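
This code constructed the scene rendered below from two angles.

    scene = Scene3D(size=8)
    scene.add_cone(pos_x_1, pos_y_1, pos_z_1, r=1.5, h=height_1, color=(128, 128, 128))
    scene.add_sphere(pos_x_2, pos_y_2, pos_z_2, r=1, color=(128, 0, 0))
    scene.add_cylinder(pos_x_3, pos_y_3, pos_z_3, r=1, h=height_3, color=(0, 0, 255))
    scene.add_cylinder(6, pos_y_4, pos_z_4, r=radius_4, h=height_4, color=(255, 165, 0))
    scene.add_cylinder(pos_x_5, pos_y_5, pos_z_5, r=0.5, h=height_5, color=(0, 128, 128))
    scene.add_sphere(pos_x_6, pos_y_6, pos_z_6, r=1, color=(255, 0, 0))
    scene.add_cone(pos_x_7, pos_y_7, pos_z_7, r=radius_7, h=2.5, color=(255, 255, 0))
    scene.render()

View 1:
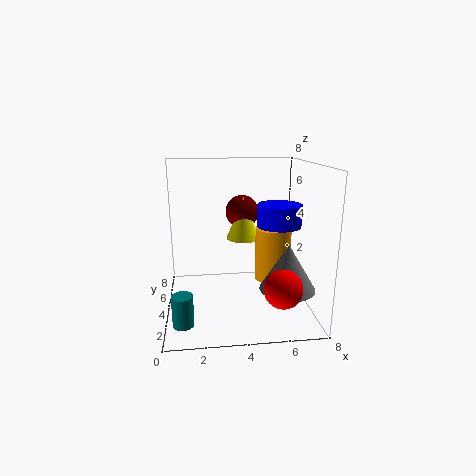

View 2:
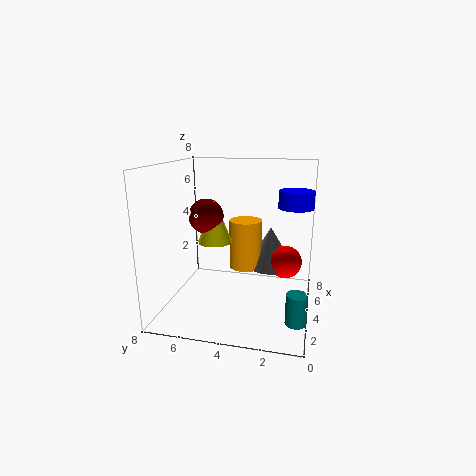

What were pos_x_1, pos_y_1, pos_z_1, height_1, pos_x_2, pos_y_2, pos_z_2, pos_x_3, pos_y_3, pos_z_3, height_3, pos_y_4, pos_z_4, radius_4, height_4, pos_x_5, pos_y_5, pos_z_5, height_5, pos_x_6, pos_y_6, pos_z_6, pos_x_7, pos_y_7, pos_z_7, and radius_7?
pos_x_1 = 6.5, pos_y_1 = 2.5, pos_z_1 = 1.5, height_1 = 2.5, pos_x_2 = 4.5, pos_y_2 = 6, pos_z_2 = 5, pos_x_3 = 5.5, pos_y_3 = 1, pos_z_3 = 5.5, height_3 = 1, pos_y_4 = 4, pos_z_4 = 1.5, radius_4 = 1, height_4 = 3, pos_x_5 = 1, pos_y_5 = 0.5, pos_z_5 = 1, height_5 = 1.5, pos_x_6 = 6, pos_y_6 = 1.5, pos_z_6 = 2, pos_x_7 = 4.5, pos_y_7 = 5.5, pos_z_7 = 3.5, radius_7 = 1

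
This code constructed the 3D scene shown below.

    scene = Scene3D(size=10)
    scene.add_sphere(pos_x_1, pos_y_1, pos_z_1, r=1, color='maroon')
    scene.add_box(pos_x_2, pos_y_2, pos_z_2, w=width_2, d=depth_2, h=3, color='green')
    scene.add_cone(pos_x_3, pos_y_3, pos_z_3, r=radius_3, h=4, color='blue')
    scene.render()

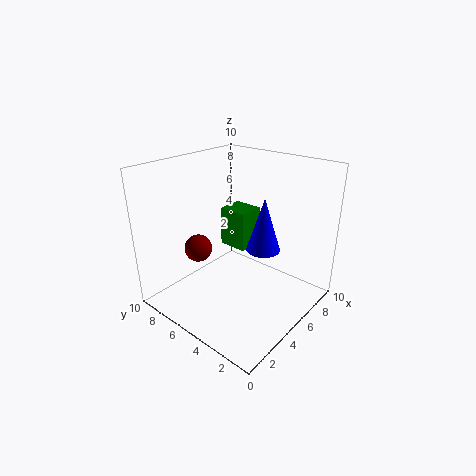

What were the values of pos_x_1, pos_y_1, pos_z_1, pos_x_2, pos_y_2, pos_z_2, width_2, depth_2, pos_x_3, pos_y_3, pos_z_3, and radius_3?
pos_x_1 = 3.75; pos_y_1 = 7.75; pos_z_1 = 3.75; pos_x_2 = 6.5; pos_y_2 = 5.75; pos_z_2 = 3; width_2 = 2; depth_2 = 2.25; pos_x_3 = 7; pos_y_3 = 4.25; pos_z_3 = 3.5; radius_3 = 1.25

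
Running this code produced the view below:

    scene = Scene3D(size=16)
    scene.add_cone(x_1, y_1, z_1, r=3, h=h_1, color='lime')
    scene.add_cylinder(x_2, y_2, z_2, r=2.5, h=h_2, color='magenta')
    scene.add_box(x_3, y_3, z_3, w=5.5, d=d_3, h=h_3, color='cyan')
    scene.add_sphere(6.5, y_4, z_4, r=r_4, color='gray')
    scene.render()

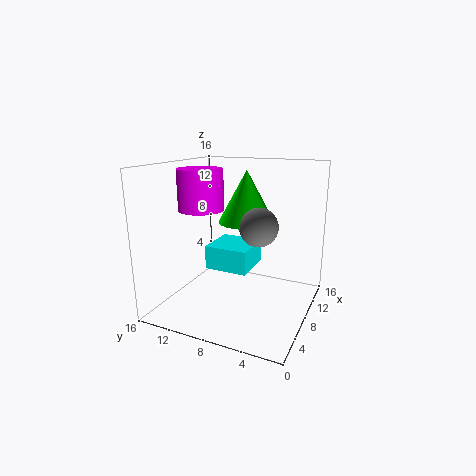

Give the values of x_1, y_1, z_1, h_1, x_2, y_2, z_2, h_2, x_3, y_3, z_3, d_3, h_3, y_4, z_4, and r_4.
x_1 = 8
y_1 = 7
z_1 = 10
h_1 = 5.5
x_2 = 7
y_2 = 12
z_2 = 11
h_2 = 4.5
x_3 = 10
y_3 = 8
z_3 = 2.5
d_3 = 5.5
h_3 = 3
y_4 = 5
z_4 = 10
r_4 = 2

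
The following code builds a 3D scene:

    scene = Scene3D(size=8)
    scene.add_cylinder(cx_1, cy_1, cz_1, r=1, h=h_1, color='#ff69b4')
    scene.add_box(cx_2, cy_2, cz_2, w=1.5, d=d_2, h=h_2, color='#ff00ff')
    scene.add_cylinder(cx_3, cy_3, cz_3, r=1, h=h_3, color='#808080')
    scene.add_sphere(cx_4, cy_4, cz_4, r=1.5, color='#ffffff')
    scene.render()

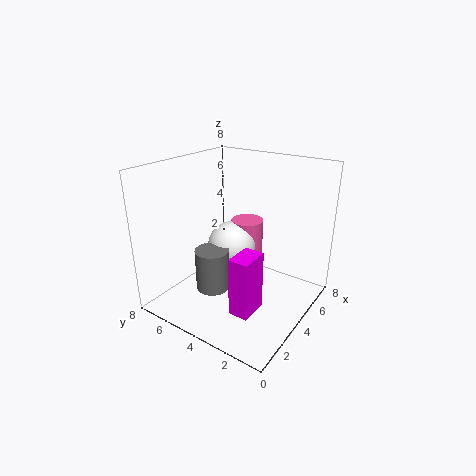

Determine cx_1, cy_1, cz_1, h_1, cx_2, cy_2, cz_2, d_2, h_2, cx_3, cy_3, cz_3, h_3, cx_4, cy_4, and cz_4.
cx_1 = 6.5
cy_1 = 5
cz_1 = 1.5
h_1 = 2.5
cx_2 = 1
cy_2 = 1.5
cz_2 = 1.5
d_2 = 1
h_2 = 3
cx_3 = 3.5
cy_3 = 5.5
cz_3 = 0.5
h_3 = 2.5
cx_4 = 5.5
cy_4 = 5.5
cz_4 = 2.5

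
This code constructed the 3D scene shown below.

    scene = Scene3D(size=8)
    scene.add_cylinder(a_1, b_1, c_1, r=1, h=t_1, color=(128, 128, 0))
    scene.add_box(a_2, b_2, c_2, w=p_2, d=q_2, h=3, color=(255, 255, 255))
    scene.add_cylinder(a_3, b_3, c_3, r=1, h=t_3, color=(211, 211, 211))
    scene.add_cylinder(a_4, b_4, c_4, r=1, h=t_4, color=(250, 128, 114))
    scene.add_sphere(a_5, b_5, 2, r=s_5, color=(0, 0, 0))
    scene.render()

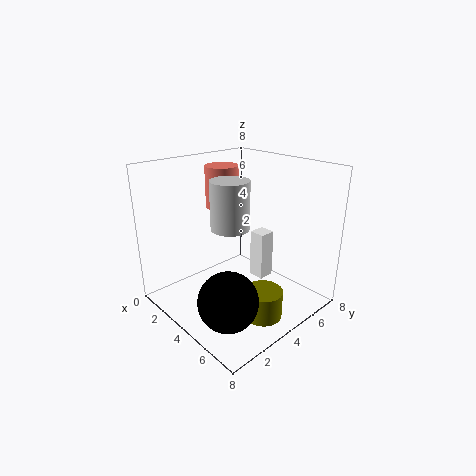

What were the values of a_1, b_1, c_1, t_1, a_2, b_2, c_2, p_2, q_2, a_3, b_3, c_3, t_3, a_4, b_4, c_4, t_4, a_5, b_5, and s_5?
a_1 = 6.5
b_1 = 3.5
c_1 = 0.5
t_1 = 1.5
a_2 = 3
b_2 = 6
c_2 = 0.5
p_2 = 1
q_2 = 1
a_3 = 4.5
b_3 = 3
c_3 = 5
t_3 = 2.5
a_4 = 1.5
b_4 = 5
c_4 = 5
t_4 = 2.5
a_5 = 6
b_5 = 1.5
s_5 = 1.5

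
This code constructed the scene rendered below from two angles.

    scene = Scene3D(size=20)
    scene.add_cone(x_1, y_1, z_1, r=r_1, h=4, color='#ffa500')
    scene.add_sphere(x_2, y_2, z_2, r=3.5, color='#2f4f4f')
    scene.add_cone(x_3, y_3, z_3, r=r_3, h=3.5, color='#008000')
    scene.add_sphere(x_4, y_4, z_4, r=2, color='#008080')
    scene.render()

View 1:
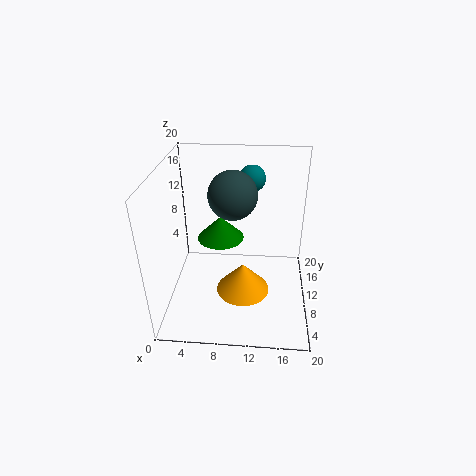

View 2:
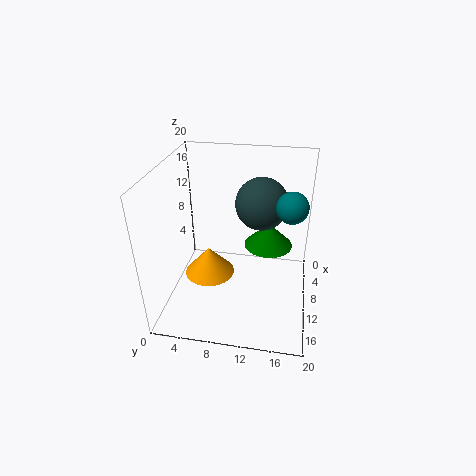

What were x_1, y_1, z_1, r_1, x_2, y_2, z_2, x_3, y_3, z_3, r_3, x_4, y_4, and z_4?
x_1 = 11, y_1 = 6, z_1 = 4.5, r_1 = 3.5, x_2 = 9, y_2 = 13, z_2 = 15, x_3 = 7, y_3 = 14, z_3 = 7.5, r_3 = 3.5, x_4 = 11.5, y_4 = 17, z_4 = 16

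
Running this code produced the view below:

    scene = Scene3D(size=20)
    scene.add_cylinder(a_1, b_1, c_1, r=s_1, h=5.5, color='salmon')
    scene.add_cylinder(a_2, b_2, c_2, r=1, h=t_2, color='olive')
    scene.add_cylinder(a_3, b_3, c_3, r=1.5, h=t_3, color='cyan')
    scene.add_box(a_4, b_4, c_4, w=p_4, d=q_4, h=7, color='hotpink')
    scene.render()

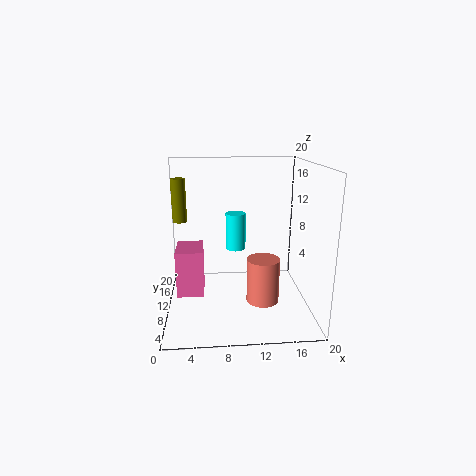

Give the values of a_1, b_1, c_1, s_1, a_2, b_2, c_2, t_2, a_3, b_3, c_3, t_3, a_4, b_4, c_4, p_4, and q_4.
a_1 = 12.5
b_1 = 3.5
c_1 = 4
s_1 = 2
a_2 = 2
b_2 = 12
c_2 = 12
t_2 = 6
a_3 = 10
b_3 = 14
c_3 = 7
t_3 = 5.5
a_4 = 1
b_4 = 11
c_4 = 0.5
p_4 = 4
q_4 = 5.5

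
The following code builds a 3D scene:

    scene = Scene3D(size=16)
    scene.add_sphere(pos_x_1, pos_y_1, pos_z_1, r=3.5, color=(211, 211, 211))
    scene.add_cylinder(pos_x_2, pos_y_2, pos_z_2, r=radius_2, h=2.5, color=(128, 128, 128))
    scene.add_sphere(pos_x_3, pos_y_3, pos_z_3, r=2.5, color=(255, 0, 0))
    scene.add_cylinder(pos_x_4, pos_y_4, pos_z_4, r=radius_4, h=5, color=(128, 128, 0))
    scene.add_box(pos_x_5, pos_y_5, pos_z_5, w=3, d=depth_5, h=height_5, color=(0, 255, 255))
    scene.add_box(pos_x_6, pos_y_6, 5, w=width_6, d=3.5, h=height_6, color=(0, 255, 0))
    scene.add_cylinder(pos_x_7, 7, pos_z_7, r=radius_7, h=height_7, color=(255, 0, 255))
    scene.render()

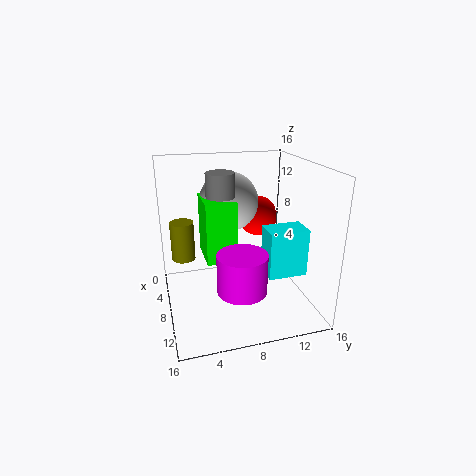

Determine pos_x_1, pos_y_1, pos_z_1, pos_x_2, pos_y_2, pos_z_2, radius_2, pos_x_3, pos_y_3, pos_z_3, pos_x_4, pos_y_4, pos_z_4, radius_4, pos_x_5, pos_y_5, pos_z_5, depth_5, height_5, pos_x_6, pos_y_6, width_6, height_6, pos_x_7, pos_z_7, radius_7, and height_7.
pos_x_1 = 4
pos_y_1 = 8
pos_z_1 = 11
pos_x_2 = 8.5
pos_y_2 = 6
pos_z_2 = 13
radius_2 = 1.5
pos_x_3 = 3
pos_y_3 = 12
pos_z_3 = 8.5
pos_x_4 = 1.5
pos_y_4 = 2.5
pos_z_4 = 3
radius_4 = 1.5
pos_x_5 = 7.5
pos_y_5 = 11
pos_z_5 = 3.5
depth_5 = 4.5
height_5 = 5.5
pos_x_6 = 3
pos_y_6 = 4.5
width_6 = 5
height_6 = 7
pos_x_7 = 13
pos_z_7 = 4.5
radius_7 = 2.5
height_7 = 4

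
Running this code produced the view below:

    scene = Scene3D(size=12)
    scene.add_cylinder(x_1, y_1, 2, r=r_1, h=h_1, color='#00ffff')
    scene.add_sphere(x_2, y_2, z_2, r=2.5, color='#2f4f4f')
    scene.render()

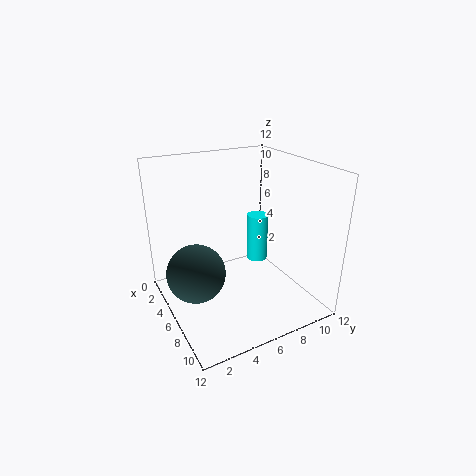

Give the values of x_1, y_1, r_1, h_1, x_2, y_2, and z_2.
x_1 = 3.5
y_1 = 9.5
r_1 = 1
h_1 = 4.5
x_2 = 5
y_2 = 2.5
z_2 = 3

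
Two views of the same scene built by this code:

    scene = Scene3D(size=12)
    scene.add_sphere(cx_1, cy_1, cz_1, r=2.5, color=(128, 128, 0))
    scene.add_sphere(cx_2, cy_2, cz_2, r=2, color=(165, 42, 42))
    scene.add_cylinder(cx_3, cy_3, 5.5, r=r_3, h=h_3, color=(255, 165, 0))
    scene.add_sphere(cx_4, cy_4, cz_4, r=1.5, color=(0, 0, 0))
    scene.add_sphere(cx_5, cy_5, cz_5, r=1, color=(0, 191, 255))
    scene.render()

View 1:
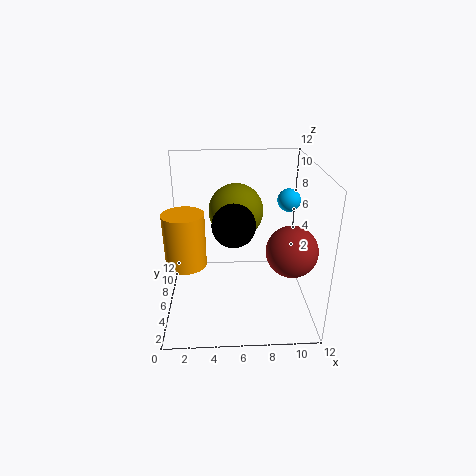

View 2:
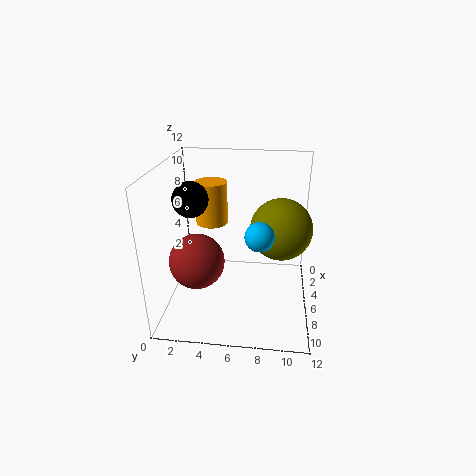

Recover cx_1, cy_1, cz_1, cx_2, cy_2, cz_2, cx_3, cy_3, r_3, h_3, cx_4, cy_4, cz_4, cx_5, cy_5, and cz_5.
cx_1 = 6; cy_1 = 9.5; cz_1 = 7; cx_2 = 10; cy_2 = 3.5; cz_2 = 6; cx_3 = 2; cy_3 = 3; r_3 = 1.5; h_3 = 4; cx_4 = 5.5; cy_4 = 2; cz_4 = 9; cx_5 = 10.5; cy_5 = 8; cz_5 = 8.5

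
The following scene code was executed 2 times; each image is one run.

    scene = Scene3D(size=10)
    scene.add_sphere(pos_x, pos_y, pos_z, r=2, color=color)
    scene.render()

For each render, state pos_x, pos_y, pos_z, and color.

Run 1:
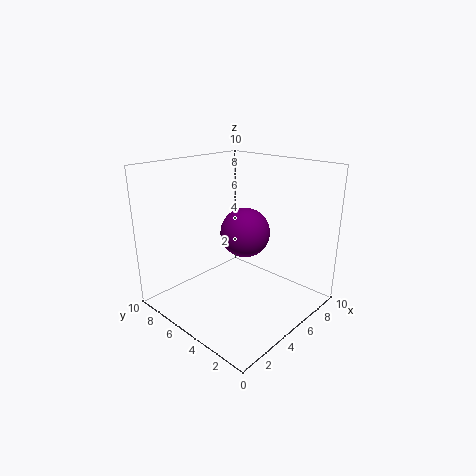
pos_x = 8, pos_y = 7, pos_z = 4, color = 'purple'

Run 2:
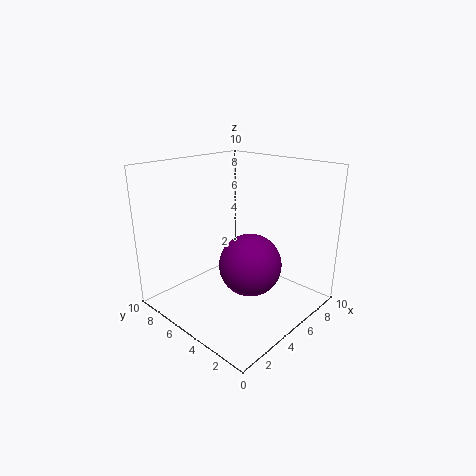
pos_x = 4, pos_y = 3, pos_z = 4, color = 'purple'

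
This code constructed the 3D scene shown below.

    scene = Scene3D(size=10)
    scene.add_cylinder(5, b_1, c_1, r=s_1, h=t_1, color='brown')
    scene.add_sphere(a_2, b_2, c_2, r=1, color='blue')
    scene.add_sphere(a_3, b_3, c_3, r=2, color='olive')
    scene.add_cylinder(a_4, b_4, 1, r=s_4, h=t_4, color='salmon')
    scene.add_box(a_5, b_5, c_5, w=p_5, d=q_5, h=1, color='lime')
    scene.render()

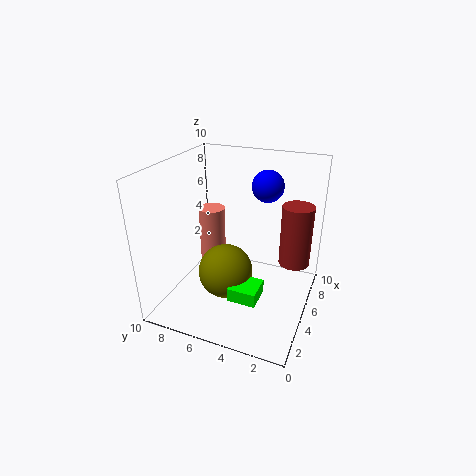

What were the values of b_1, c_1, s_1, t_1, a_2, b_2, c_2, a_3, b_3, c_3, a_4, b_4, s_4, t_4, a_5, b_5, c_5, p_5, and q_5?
b_1 = 1
c_1 = 4
s_1 = 1
t_1 = 4
a_2 = 5
b_2 = 3
c_2 = 9
a_3 = 5
b_3 = 6
c_3 = 2
a_4 = 7
b_4 = 8
s_4 = 1
t_4 = 5
a_5 = 3
b_5 = 3
c_5 = 1
p_5 = 2
q_5 = 2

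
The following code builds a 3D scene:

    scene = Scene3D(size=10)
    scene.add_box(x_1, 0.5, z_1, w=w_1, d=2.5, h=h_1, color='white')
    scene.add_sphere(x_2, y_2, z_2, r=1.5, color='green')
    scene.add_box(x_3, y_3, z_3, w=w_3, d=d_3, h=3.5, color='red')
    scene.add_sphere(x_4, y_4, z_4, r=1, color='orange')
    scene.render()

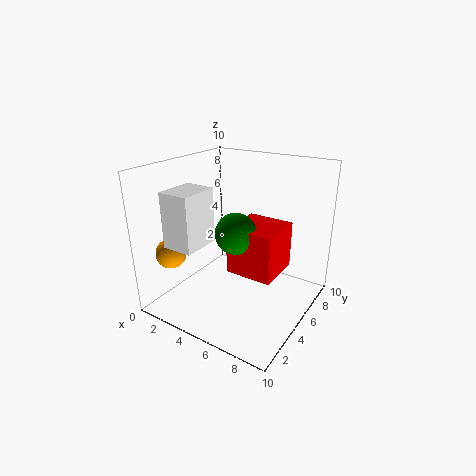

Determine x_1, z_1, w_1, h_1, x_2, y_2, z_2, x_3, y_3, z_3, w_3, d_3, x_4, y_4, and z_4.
x_1 = 2.5, z_1 = 5.5, w_1 = 2, h_1 = 3.5, x_2 = 4.5, y_2 = 5.5, z_2 = 5, x_3 = 4, y_3 = 5, z_3 = 2, w_3 = 3.5, d_3 = 3.5, x_4 = 2, y_4 = 1.5, z_4 = 4.5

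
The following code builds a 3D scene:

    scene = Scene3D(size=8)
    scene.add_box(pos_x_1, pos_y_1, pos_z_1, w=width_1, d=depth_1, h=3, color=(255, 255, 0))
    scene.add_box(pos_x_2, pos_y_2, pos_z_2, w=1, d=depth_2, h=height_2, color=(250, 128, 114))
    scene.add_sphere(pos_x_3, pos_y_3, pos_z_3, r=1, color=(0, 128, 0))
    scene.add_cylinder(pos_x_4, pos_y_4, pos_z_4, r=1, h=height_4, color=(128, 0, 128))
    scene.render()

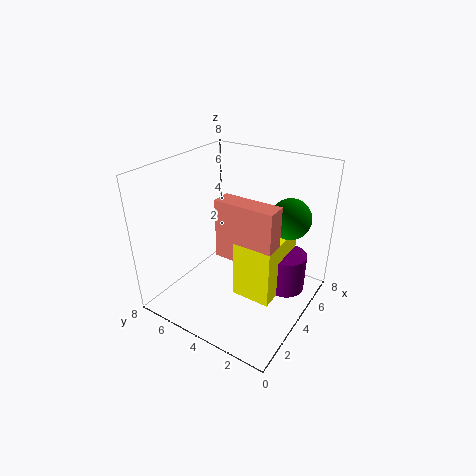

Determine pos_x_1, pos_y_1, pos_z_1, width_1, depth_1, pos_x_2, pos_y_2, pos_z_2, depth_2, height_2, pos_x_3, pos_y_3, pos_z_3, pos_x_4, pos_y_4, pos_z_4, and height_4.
pos_x_1 = 2; pos_y_1 = 1; pos_z_1 = 2; width_1 = 3; depth_1 = 2; pos_x_2 = 2; pos_y_2 = 1; pos_z_2 = 4; depth_2 = 3; height_2 = 3; pos_x_3 = 4; pos_y_3 = 1; pos_z_3 = 6; pos_x_4 = 4; pos_y_4 = 1; pos_z_4 = 2; height_4 = 2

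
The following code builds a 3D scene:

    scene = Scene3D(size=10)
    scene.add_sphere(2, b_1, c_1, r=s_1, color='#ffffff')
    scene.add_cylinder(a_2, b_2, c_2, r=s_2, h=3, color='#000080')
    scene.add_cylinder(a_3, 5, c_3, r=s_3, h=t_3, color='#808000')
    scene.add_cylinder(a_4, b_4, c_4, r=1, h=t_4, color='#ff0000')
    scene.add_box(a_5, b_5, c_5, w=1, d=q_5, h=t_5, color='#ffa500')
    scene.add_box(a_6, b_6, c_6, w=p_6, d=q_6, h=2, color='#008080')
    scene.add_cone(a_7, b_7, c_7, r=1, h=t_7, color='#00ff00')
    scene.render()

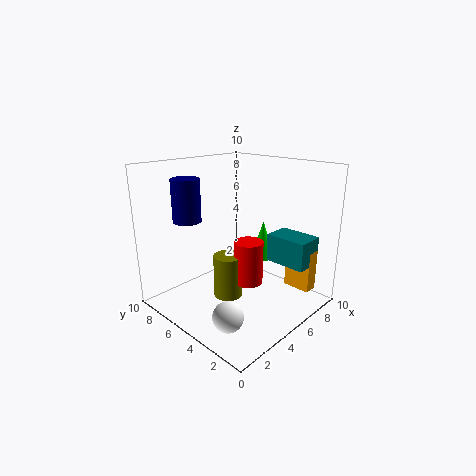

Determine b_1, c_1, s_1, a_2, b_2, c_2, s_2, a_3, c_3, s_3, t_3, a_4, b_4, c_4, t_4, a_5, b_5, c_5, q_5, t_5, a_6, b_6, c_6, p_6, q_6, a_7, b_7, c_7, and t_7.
b_1 = 3, c_1 = 1, s_1 = 1, a_2 = 3, b_2 = 8, c_2 = 6, s_2 = 1, a_3 = 4, c_3 = 1, s_3 = 1, t_3 = 3, a_4 = 5, b_4 = 4, c_4 = 2, t_4 = 3, a_5 = 8, b_5 = 1, c_5 = 1, q_5 = 2, t_5 = 3, a_6 = 7, b_6 = 1, c_6 = 3, p_6 = 2, q_6 = 3, a_7 = 9, b_7 = 6, c_7 = 2, t_7 = 3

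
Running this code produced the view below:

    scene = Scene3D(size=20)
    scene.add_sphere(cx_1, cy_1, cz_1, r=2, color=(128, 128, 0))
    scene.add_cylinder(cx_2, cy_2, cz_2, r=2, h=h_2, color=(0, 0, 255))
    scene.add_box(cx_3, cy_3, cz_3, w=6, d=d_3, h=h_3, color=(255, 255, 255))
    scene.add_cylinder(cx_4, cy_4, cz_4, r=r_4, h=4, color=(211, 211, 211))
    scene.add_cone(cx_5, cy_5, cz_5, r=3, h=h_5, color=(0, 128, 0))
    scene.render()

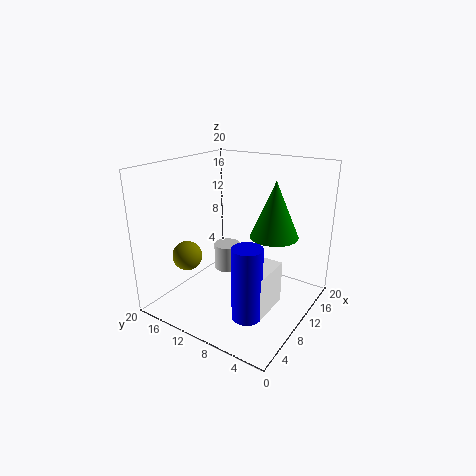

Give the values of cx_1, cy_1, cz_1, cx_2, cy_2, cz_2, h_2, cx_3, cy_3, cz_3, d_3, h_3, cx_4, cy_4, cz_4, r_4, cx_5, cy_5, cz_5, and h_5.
cx_1 = 5
cy_1 = 15
cz_1 = 8
cx_2 = 6
cy_2 = 6
cz_2 = 1
h_2 = 10
cx_3 = 6
cy_3 = 4
cz_3 = 1
d_3 = 3
h_3 = 6
cx_4 = 13
cy_4 = 14
cz_4 = 3
r_4 = 2
cx_5 = 9
cy_5 = 4
cz_5 = 12
h_5 = 7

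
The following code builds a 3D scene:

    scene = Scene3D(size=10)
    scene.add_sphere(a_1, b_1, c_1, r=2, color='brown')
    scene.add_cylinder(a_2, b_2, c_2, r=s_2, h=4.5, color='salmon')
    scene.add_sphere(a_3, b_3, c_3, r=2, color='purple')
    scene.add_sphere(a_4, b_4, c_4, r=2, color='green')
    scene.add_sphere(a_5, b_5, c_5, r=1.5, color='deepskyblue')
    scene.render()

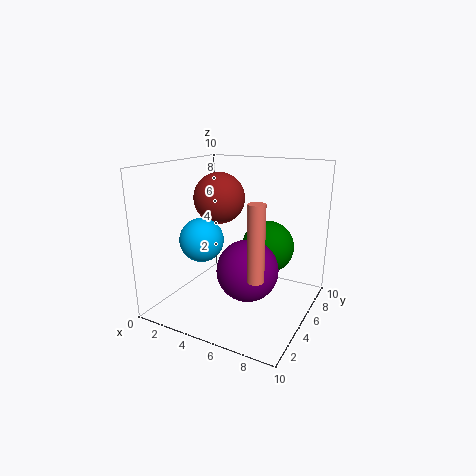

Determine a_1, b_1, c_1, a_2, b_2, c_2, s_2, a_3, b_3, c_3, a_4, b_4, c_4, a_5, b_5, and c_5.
a_1 = 2, b_1 = 7.5, c_1 = 7, a_2 = 8, b_2 = 1.5, c_2 = 4, s_2 = 0.5, a_3 = 6.5, b_3 = 3.5, c_3 = 3.5, a_4 = 6, b_4 = 8, c_4 = 3.5, a_5 = 3, b_5 = 3.5, c_5 = 5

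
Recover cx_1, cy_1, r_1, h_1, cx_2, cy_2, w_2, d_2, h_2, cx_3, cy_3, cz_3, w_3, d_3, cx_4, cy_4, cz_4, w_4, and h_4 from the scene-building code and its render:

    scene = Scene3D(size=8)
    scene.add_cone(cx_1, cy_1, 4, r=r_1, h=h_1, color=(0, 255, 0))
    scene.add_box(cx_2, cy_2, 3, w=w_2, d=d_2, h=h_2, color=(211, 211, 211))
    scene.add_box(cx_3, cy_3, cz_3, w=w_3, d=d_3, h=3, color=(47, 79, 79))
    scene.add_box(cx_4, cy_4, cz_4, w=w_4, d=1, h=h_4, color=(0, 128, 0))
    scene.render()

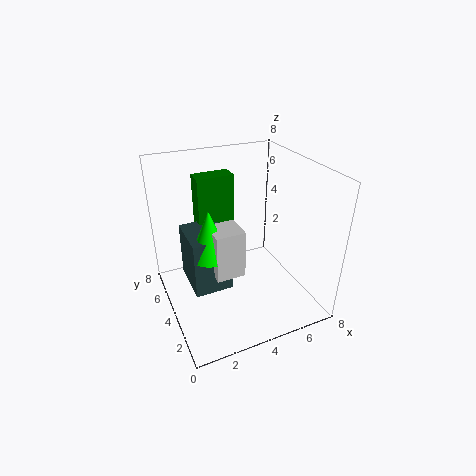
cx_1 = 2; cy_1 = 3; r_1 = 1; h_1 = 2.5; cx_2 = 2; cy_2 = 2; w_2 = 1.5; d_2 = 1.5; h_2 = 2.5; cx_3 = 1; cy_3 = 2.5; cz_3 = 2; w_3 = 2; d_3 = 2.5; cx_4 = 2; cy_4 = 4.5; cz_4 = 4; w_4 = 2; h_4 = 3.5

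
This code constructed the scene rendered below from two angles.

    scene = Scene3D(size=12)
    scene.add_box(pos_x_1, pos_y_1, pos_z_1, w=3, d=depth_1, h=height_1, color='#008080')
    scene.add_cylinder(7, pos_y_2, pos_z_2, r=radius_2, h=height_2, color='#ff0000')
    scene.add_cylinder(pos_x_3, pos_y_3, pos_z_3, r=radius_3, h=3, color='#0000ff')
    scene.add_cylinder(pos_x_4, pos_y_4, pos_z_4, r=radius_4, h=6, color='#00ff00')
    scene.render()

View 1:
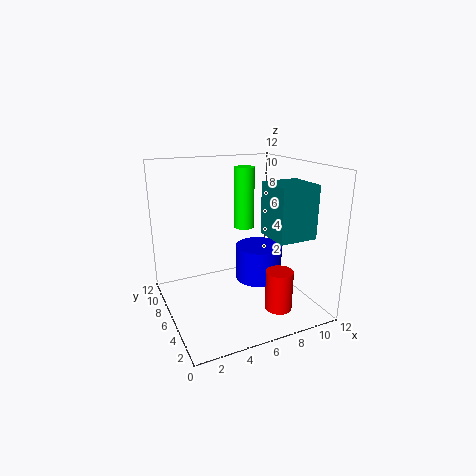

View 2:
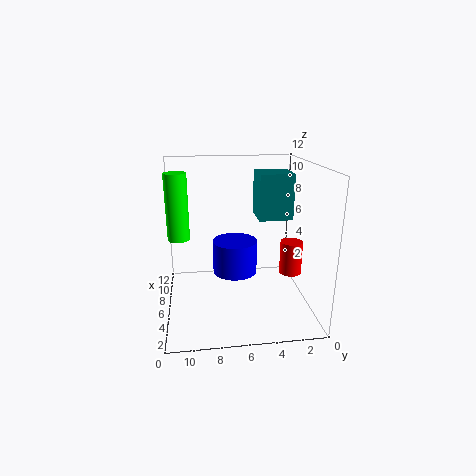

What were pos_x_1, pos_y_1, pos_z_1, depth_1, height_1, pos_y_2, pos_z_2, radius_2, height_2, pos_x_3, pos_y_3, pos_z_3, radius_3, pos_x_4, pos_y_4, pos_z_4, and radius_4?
pos_x_1 = 7, pos_y_1 = 1, pos_z_1 = 7, depth_1 = 3, height_1 = 4, pos_y_2 = 1, pos_z_2 = 2, radius_2 = 1, height_2 = 3, pos_x_3 = 8, pos_y_3 = 6, pos_z_3 = 2, radius_3 = 2, pos_x_4 = 9, pos_y_4 = 11, pos_z_4 = 5, radius_4 = 1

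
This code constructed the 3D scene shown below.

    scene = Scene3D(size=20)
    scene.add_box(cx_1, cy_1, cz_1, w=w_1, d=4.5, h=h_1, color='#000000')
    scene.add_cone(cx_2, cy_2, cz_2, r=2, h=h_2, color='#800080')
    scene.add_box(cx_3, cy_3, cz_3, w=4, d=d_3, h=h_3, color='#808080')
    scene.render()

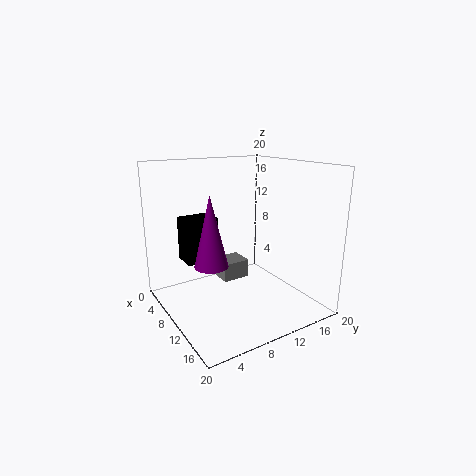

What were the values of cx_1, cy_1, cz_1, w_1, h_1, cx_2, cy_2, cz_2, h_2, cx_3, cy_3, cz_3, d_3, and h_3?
cx_1 = 5.5; cy_1 = 3; cz_1 = 7; w_1 = 3.5; h_1 = 6; cx_2 = 14.5; cy_2 = 3.5; cz_2 = 9; h_2 = 8.5; cx_3 = 0.5; cy_3 = 11; cz_3 = 0.5; d_3 = 4.5; h_3 = 3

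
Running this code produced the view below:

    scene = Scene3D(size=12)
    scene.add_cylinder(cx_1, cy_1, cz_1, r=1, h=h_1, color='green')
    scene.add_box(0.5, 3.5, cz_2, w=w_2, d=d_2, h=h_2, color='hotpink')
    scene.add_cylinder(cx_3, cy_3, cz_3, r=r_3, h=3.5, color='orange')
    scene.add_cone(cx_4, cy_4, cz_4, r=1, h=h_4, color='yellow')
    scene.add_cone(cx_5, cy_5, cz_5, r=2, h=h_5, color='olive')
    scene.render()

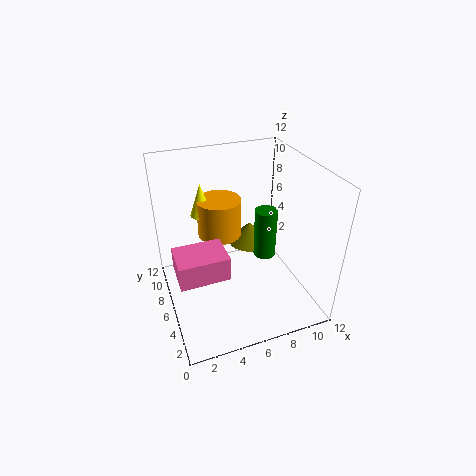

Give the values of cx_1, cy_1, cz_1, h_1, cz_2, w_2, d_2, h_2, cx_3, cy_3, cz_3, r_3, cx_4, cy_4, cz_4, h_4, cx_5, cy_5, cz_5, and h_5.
cx_1 = 9, cy_1 = 7, cz_1 = 3, h_1 = 4.5, cz_2 = 4, w_2 = 4, d_2 = 3, h_2 = 2, cx_3 = 5.5, cy_3 = 9.5, cz_3 = 4.5, r_3 = 2, cx_4 = 4, cy_4 = 10, cz_4 = 6.5, h_4 = 3, cx_5 = 8.5, cy_5 = 9.5, cz_5 = 3, h_5 = 2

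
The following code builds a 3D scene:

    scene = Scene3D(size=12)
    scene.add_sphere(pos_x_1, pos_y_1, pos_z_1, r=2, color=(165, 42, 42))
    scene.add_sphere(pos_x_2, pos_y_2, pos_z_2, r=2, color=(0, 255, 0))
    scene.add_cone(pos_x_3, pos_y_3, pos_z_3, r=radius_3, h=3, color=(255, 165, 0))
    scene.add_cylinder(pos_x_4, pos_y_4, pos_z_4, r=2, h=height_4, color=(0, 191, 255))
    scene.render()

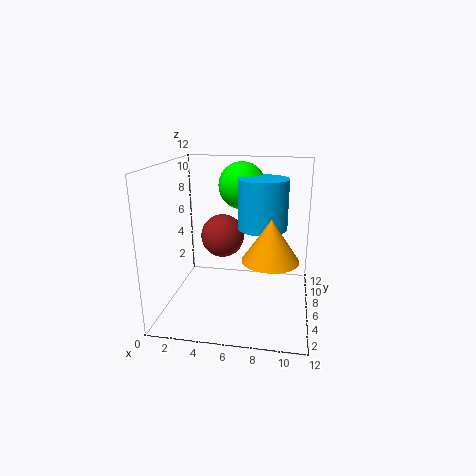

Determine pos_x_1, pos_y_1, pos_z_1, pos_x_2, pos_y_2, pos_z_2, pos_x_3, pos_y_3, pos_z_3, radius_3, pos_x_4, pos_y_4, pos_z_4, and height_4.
pos_x_1 = 4
pos_y_1 = 9
pos_z_1 = 5
pos_x_2 = 6
pos_y_2 = 8
pos_z_2 = 10
pos_x_3 = 9
pos_y_3 = 2
pos_z_3 = 6
radius_3 = 2
pos_x_4 = 8
pos_y_4 = 6
pos_z_4 = 7
height_4 = 4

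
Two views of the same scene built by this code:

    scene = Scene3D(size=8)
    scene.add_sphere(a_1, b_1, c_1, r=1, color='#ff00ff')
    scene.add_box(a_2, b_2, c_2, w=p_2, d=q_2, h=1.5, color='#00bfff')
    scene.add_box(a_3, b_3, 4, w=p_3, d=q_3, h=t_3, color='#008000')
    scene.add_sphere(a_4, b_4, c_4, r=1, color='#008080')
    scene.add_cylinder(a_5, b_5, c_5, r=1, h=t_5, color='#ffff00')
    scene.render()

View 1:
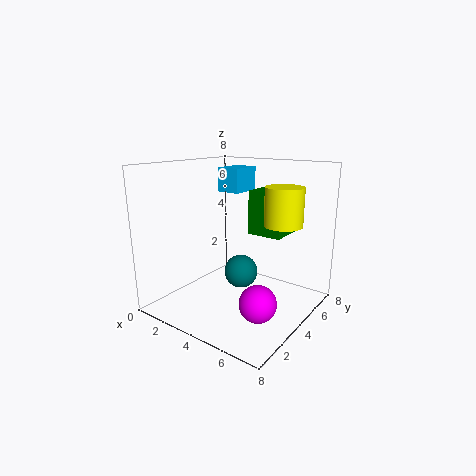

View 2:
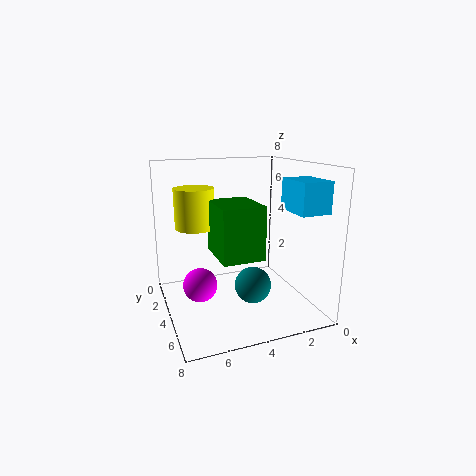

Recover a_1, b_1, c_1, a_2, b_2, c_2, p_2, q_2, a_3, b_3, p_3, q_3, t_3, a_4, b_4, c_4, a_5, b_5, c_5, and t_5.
a_1 = 6, b_1 = 3, c_1 = 1, a_2 = 1, b_2 = 6, c_2 = 6, p_2 = 1.5, q_2 = 2, a_3 = 4, b_3 = 5, p_3 = 2, q_3 = 2.5, t_3 = 2.5, a_4 = 3.5, b_4 = 5, c_4 = 1.5, a_5 = 6.5, b_5 = 4.5, c_5 = 5, t_5 = 2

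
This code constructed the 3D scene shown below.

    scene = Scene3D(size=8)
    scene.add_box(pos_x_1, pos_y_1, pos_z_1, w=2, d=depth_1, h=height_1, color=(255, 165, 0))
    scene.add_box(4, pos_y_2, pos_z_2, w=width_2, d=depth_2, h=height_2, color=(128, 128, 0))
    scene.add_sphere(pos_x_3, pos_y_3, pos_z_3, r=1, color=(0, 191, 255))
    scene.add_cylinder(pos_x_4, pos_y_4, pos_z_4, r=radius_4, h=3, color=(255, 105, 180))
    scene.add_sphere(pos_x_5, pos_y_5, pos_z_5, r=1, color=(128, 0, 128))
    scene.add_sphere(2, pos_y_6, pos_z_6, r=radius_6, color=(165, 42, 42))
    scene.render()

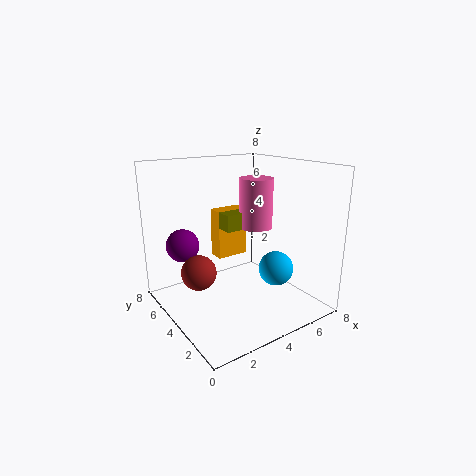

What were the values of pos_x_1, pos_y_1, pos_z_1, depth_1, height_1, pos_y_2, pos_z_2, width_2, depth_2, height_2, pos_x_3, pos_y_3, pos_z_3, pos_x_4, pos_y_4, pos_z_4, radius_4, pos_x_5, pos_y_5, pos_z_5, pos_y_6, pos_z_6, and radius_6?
pos_x_1 = 4, pos_y_1 = 6, pos_z_1 = 2, depth_1 = 1, height_1 = 3, pos_y_2 = 5, pos_z_2 = 4, width_2 = 2, depth_2 = 2, height_2 = 1, pos_x_3 = 6, pos_y_3 = 3, pos_z_3 = 2, pos_x_4 = 6, pos_y_4 = 5, pos_z_4 = 4, radius_4 = 1, pos_x_5 = 2, pos_y_5 = 7, pos_z_5 = 3, pos_y_6 = 5, pos_z_6 = 2, radius_6 = 1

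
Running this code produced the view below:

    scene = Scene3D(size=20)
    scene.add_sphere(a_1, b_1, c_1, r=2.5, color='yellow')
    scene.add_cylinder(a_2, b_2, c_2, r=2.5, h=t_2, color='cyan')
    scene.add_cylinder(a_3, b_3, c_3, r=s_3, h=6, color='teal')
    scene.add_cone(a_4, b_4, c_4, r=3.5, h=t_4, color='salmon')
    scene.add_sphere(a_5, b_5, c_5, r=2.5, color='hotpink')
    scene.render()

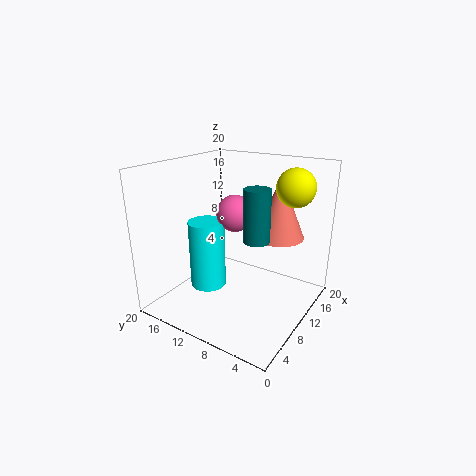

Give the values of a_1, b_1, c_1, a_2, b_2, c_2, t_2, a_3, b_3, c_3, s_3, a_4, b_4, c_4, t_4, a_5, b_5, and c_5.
a_1 = 12.5; b_1 = 3; c_1 = 17.5; a_2 = 7.5; b_2 = 13.5; c_2 = 3; t_2 = 9.5; a_3 = 4.5; b_3 = 4; c_3 = 13; s_3 = 1.5; a_4 = 13.5; b_4 = 5.5; c_4 = 10; t_4 = 8.5; a_5 = 10; b_5 = 10.5; c_5 = 13.5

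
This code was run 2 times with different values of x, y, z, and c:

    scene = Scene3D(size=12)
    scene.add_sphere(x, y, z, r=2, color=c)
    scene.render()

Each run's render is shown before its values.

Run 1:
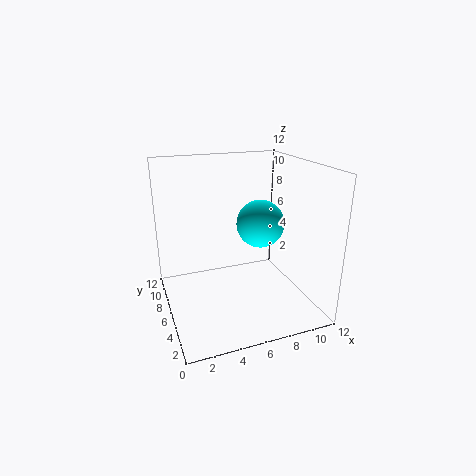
x = 8
y = 6
z = 7
c = 'cyan'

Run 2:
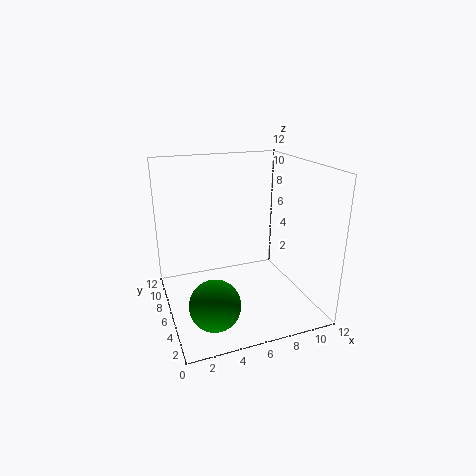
x = 3
y = 3
z = 2
c = 'green'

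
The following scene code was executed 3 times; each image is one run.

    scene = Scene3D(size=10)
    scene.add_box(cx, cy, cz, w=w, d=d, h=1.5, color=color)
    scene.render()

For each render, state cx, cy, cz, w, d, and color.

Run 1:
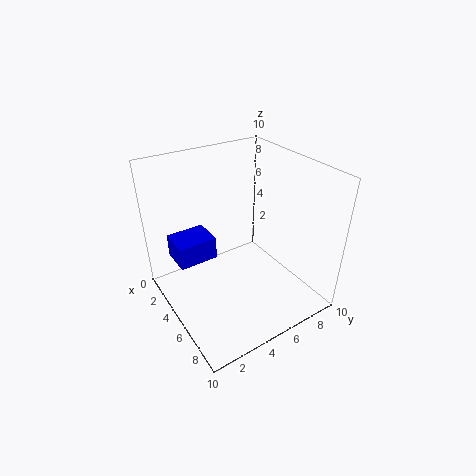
cx = 3.5
cy = 0.5
cz = 4.5
w = 2
d = 2.5
color = 'blue'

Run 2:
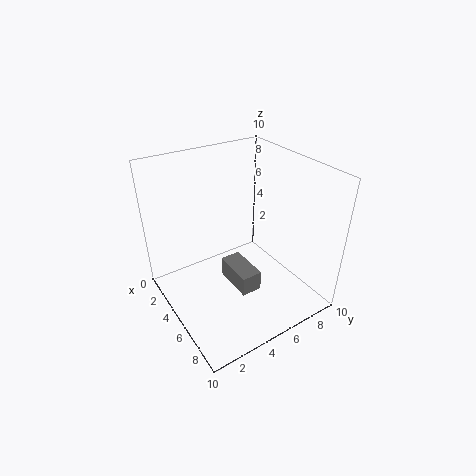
cx = 3.5
cy = 4.5
cz = 1
w = 3
d = 1.5
color = 'gray'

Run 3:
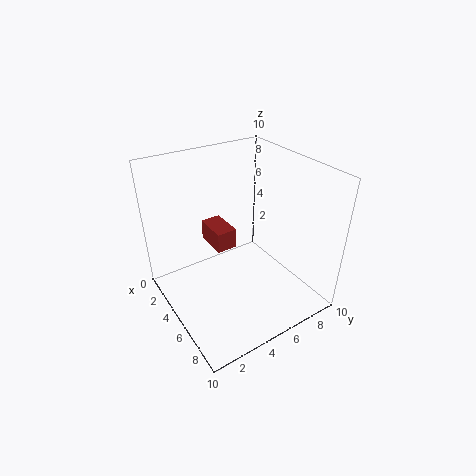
cx = 1.5
cy = 4
cz = 3.5
w = 2.5
d = 1.5
color = 'brown'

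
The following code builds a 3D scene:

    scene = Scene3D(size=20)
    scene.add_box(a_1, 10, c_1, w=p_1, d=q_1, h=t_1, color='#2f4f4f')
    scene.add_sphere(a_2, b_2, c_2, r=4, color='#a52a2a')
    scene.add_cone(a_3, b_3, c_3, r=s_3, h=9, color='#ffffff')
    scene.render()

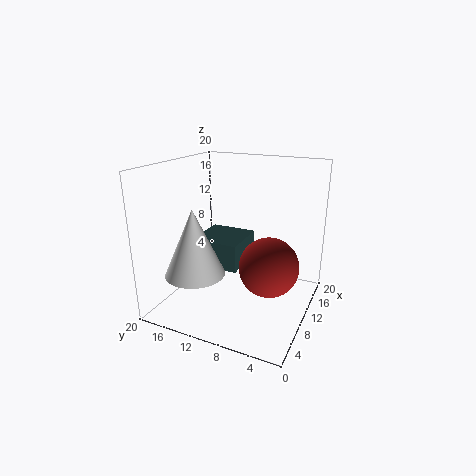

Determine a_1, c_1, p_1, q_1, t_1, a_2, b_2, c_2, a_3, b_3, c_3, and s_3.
a_1 = 9
c_1 = 5
p_1 = 7
q_1 = 7
t_1 = 4
a_2 = 9
b_2 = 5
c_2 = 7
a_3 = 5
b_3 = 14
c_3 = 6
s_3 = 4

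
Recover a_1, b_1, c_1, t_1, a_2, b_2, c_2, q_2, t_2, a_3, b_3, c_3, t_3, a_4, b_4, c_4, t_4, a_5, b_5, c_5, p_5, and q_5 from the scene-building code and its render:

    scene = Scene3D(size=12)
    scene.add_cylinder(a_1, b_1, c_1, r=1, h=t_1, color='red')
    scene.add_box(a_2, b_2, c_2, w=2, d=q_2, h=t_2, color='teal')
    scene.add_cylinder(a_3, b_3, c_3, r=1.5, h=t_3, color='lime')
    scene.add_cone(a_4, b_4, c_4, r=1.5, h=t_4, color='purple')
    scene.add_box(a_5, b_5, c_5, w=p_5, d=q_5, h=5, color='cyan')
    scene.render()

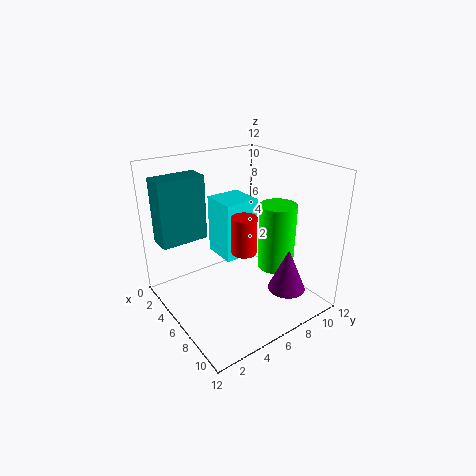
a_1 = 7.5
b_1 = 5.5
c_1 = 5.5
t_1 = 3
a_2 = 1.5
b_2 = 0.5
c_2 = 5.5
q_2 = 4
t_2 = 5.5
a_3 = 8
b_3 = 8.5
c_3 = 3.5
t_3 = 5.5
a_4 = 10
b_4 = 8
c_4 = 2.5
t_4 = 3.5
a_5 = 3
b_5 = 5
c_5 = 4
p_5 = 3
q_5 = 3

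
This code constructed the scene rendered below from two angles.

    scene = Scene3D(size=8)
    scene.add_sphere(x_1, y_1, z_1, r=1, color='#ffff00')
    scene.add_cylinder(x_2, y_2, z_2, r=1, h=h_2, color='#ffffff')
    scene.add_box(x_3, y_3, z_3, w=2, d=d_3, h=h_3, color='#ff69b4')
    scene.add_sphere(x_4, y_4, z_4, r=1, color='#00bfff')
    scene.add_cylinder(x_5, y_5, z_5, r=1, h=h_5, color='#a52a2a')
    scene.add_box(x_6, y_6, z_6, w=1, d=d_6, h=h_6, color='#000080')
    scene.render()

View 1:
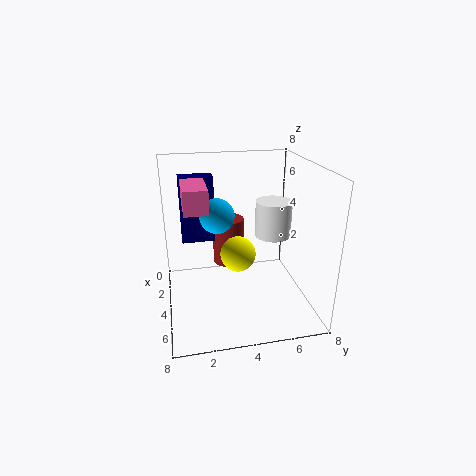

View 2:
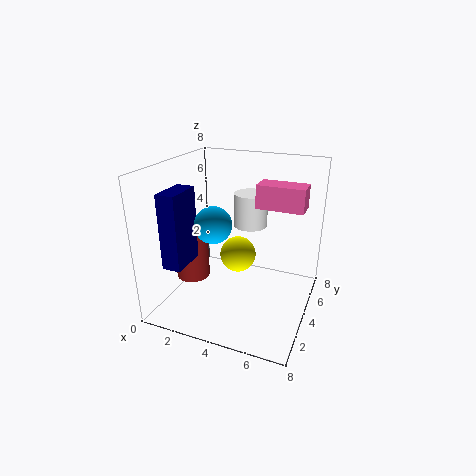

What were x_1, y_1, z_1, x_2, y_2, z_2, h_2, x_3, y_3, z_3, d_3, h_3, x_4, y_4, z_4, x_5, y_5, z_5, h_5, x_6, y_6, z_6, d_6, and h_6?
x_1 = 4
y_1 = 4
z_1 = 3
x_2 = 4
y_2 = 6
z_2 = 4
h_2 = 2
x_3 = 6
y_3 = 1
z_3 = 7
d_3 = 1
h_3 = 1
x_4 = 3
y_4 = 3
z_4 = 5
x_5 = 1
y_5 = 4
z_5 = 1
h_5 = 3
x_6 = 1
y_6 = 1
z_6 = 3
d_6 = 2
h_6 = 4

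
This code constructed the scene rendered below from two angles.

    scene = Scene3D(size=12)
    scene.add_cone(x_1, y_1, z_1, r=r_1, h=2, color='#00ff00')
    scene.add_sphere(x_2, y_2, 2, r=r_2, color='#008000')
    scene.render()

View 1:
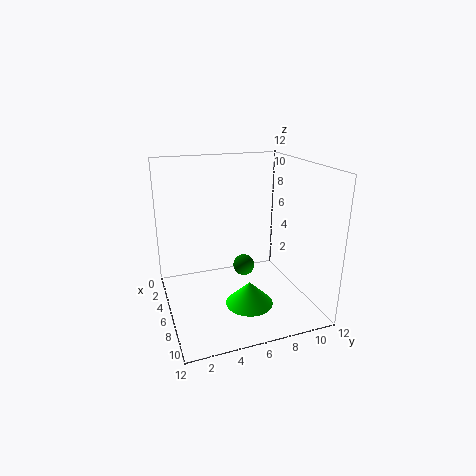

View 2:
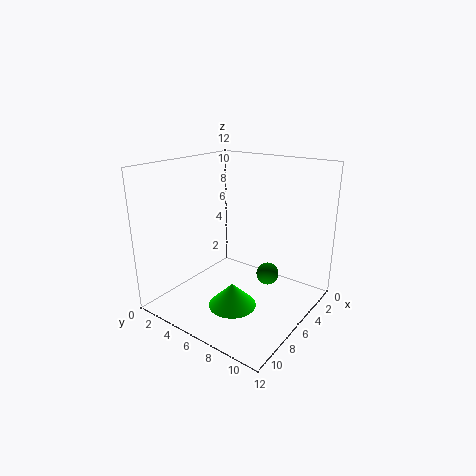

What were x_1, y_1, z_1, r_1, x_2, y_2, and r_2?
x_1 = 7.5; y_1 = 6.5; z_1 = 0.5; r_1 = 2; x_2 = 3.5; y_2 = 7.5; r_2 = 1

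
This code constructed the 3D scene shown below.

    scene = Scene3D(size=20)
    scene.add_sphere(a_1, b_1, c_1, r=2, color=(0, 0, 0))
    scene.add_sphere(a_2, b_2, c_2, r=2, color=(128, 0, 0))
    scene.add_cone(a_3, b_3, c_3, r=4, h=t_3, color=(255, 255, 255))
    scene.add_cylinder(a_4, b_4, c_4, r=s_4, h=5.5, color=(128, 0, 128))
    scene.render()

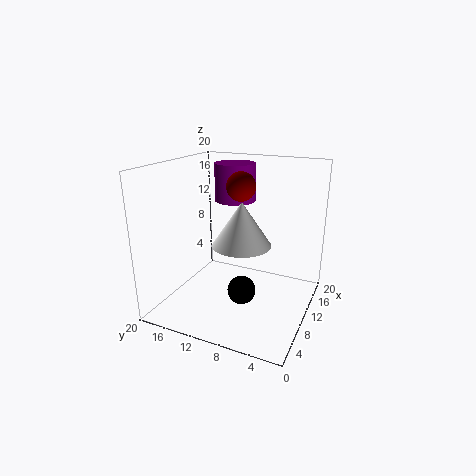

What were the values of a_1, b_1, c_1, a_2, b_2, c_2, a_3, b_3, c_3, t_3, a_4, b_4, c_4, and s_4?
a_1 = 9
b_1 = 9
c_1 = 2.5
a_2 = 11
b_2 = 10
c_2 = 17
a_3 = 9
b_3 = 9
c_3 = 9.5
t_3 = 6
a_4 = 14.5
b_4 = 12.5
c_4 = 14
s_4 = 3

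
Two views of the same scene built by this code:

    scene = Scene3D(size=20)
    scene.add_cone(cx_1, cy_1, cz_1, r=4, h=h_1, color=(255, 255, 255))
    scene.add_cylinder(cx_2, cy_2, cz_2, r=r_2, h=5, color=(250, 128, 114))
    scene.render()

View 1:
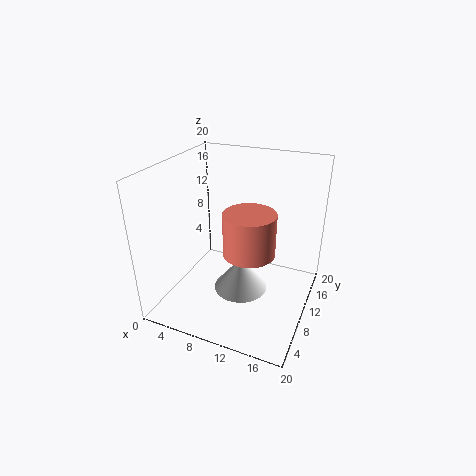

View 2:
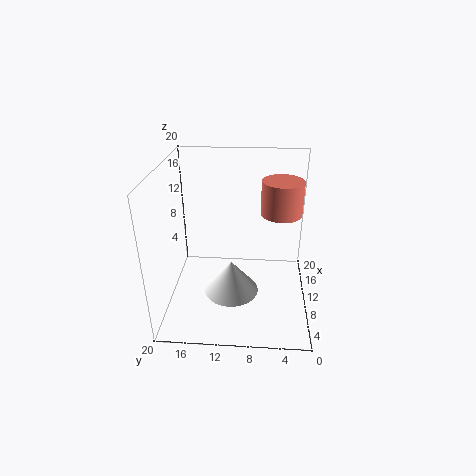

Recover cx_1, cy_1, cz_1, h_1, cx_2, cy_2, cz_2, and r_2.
cx_1 = 10; cy_1 = 11; cz_1 = 1; h_1 = 5; cx_2 = 14; cy_2 = 4; cz_2 = 12; r_2 = 3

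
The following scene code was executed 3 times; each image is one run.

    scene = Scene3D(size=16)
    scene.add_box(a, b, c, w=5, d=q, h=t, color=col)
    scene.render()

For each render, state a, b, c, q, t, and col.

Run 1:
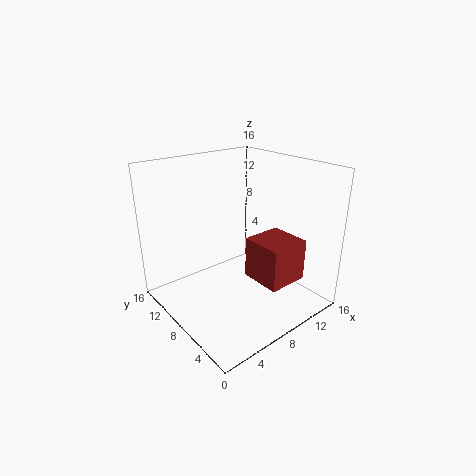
a = 10
b = 4
c = 2
q = 5
t = 5
col = 'brown'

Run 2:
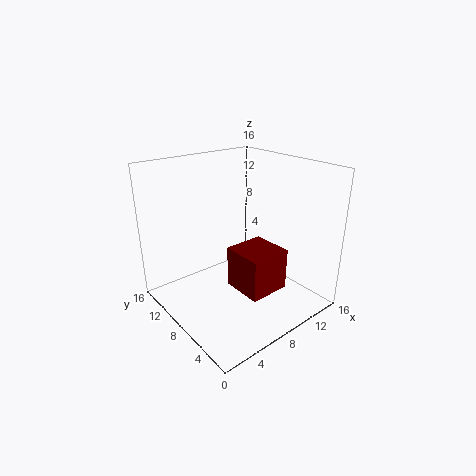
a = 8
b = 5
c = 1
q = 5
t = 5
col = 'maroon'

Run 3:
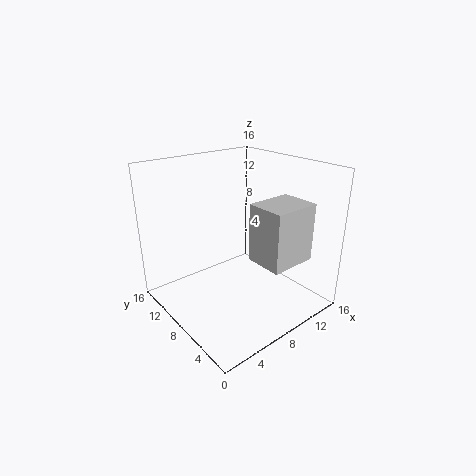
a = 7
b = 1
c = 7
q = 4
t = 6
col = 'lightgray'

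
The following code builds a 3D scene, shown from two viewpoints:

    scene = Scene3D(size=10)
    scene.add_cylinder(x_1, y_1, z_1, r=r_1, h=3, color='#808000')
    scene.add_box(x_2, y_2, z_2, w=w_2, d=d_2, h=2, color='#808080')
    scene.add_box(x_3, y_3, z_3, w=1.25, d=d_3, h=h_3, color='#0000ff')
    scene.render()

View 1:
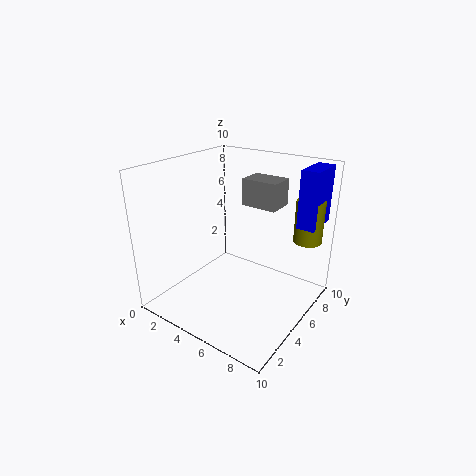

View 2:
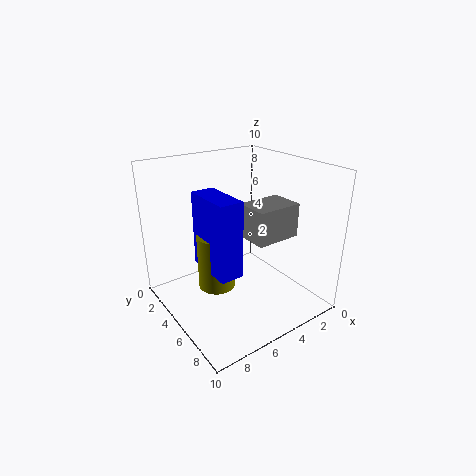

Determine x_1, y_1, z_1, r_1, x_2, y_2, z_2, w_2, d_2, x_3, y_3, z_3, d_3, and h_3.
x_1 = 8.75
y_1 = 8.25
z_1 = 4.5
r_1 = 1
x_2 = 3.75
y_2 = 7.25
z_2 = 6.5
w_2 = 2.75
d_2 = 2
x_3 = 8.25
y_3 = 7.25
z_3 = 5.75
d_3 = 2.75
h_3 = 4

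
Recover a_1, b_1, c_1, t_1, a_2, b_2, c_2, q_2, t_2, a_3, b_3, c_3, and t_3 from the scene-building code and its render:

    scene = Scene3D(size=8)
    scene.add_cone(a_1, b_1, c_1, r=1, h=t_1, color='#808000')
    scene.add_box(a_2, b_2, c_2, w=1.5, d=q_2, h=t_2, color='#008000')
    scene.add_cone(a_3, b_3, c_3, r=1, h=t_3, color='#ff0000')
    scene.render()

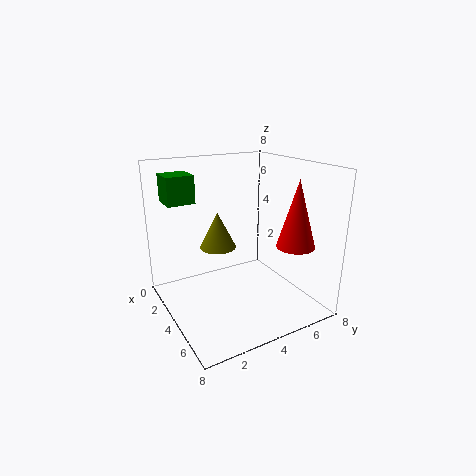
a_1 = 3.5; b_1 = 3; c_1 = 3.5; t_1 = 2; a_2 = 1.5; b_2 = 0.5; c_2 = 6; q_2 = 1.5; t_2 = 1.5; a_3 = 6.5; b_3 = 6; c_3 = 4; t_3 = 3.5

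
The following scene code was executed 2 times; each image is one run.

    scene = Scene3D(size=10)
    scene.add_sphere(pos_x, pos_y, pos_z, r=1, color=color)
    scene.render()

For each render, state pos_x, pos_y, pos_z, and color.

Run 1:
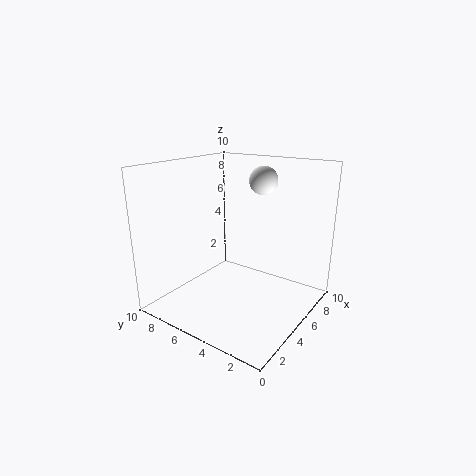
pos_x = 7; pos_y = 4.25; pos_z = 8.75; color = 'white'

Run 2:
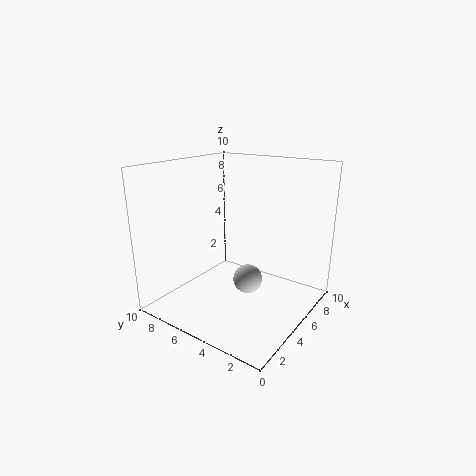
pos_x = 4.75; pos_y = 4; pos_z = 2.25; color = 'lightgray'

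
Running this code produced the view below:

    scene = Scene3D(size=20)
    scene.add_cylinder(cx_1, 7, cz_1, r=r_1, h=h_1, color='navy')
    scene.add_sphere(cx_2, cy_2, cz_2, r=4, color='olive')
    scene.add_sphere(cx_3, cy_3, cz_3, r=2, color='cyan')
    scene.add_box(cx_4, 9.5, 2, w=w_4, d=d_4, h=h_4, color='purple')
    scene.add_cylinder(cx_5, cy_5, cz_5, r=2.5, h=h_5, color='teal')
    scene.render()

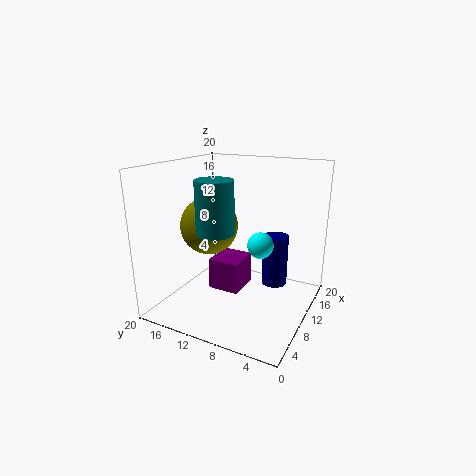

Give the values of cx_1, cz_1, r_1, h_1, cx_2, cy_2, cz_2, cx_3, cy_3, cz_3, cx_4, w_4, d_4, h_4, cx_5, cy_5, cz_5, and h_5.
cx_1 = 17; cz_1 = 0.5; r_1 = 2; h_1 = 8; cx_2 = 9; cy_2 = 14; cz_2 = 11.5; cx_3 = 14.5; cy_3 = 8.5; cz_3 = 7.5; cx_4 = 8.5; w_4 = 5; d_4 = 4.5; h_4 = 4.5; cx_5 = 6.5; cy_5 = 11.5; cz_5 = 11.5; h_5 = 7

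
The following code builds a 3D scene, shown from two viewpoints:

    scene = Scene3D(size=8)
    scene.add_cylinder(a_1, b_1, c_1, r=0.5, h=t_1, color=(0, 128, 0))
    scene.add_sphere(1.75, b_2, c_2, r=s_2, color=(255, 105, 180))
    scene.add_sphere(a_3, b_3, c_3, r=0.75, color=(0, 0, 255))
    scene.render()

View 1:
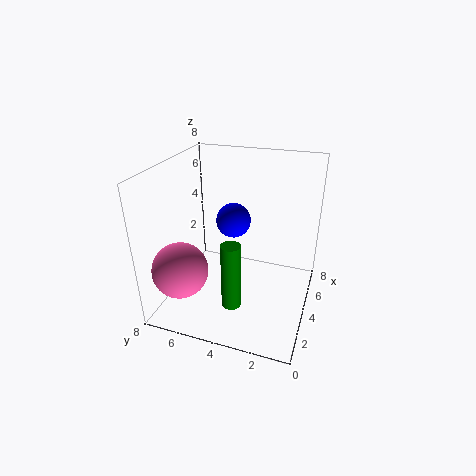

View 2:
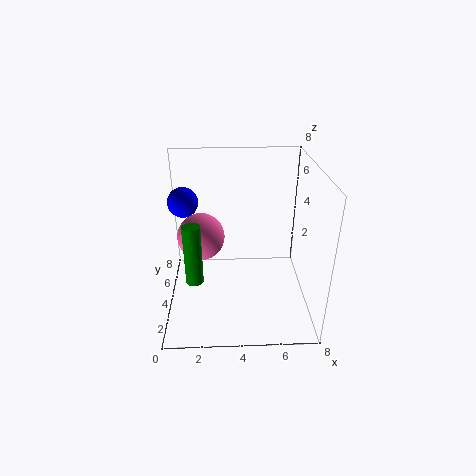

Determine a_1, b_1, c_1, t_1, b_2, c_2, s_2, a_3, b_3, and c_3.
a_1 = 1.5, b_1 = 3.5, c_1 = 1.5, t_1 = 3.5, b_2 = 6.5, c_2 = 2.75, s_2 = 1.5, a_3 = 1.25, b_3 = 3.25, c_3 = 6.5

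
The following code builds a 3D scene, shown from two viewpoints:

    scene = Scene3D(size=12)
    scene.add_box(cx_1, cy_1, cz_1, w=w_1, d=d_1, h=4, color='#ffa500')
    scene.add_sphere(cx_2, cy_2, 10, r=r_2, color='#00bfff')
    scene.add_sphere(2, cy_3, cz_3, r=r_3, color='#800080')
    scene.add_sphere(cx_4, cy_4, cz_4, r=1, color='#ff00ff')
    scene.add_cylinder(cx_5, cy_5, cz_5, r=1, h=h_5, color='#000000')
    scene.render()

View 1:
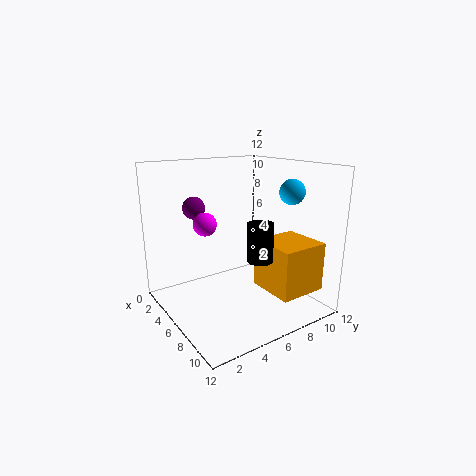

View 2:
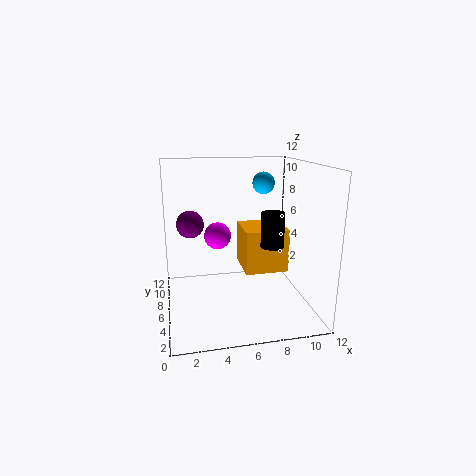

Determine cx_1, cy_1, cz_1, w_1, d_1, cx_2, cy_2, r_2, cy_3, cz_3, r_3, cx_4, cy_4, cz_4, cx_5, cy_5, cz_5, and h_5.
cx_1 = 7; cy_1 = 7; cz_1 = 2; w_1 = 4; d_1 = 4; cx_2 = 9; cy_2 = 9; r_2 = 1; cy_3 = 4; cz_3 = 8; r_3 = 1; cx_4 = 4; cy_4 = 4; cz_4 = 7; cx_5 = 9; cy_5 = 6; cz_5 = 5; h_5 = 3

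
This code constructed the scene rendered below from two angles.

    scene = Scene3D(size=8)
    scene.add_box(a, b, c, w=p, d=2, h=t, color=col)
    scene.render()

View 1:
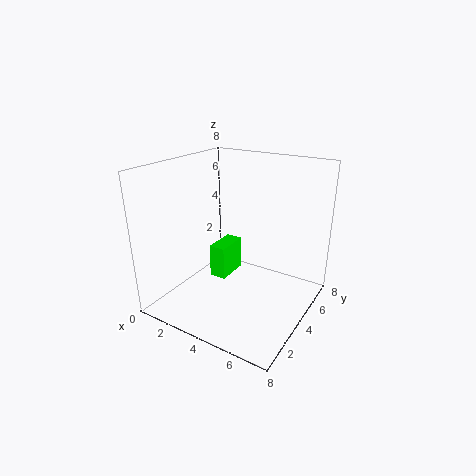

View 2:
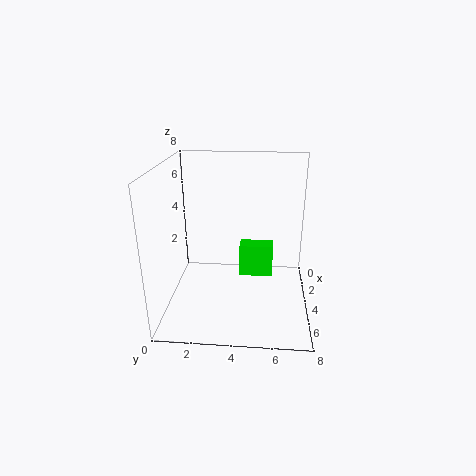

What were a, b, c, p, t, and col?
a = 2
b = 4
c = 1
p = 1
t = 2
col = 'lime'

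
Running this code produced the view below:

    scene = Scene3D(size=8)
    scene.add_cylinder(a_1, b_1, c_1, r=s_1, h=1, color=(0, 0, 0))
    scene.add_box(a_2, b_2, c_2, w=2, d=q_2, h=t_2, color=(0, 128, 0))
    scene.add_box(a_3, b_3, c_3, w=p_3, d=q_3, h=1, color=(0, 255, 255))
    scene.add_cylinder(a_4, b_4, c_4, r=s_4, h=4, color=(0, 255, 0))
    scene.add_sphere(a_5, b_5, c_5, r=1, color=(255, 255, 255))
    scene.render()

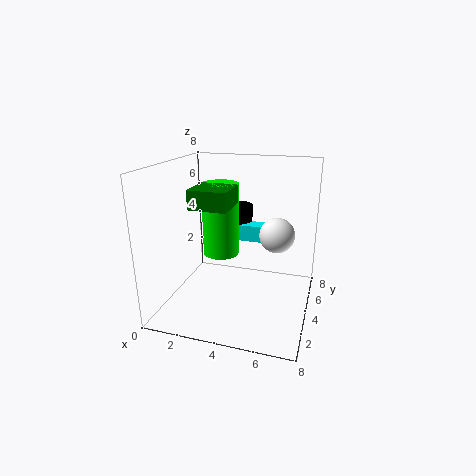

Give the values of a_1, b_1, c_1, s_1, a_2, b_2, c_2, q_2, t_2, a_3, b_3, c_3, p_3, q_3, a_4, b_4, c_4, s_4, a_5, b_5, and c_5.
a_1 = 3, b_1 = 7, c_1 = 4, s_1 = 1, a_2 = 2, b_2 = 2, c_2 = 6, q_2 = 2, t_2 = 1, a_3 = 2, b_3 = 6, c_3 = 3, p_3 = 3, q_3 = 1, a_4 = 3, b_4 = 4, c_4 = 3, s_4 = 1, a_5 = 6, b_5 = 5, c_5 = 4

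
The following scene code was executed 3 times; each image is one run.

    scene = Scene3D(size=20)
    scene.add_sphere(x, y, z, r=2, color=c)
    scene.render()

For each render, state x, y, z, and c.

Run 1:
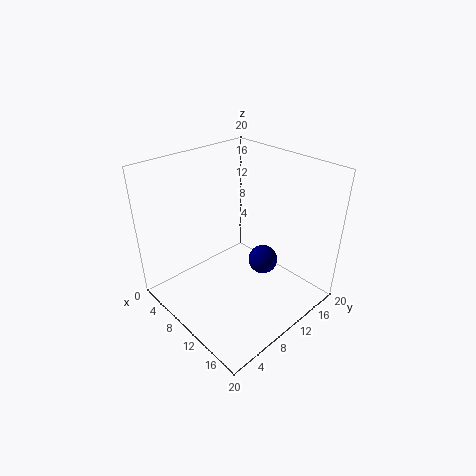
x = 13; y = 12; z = 7; c = 'navy'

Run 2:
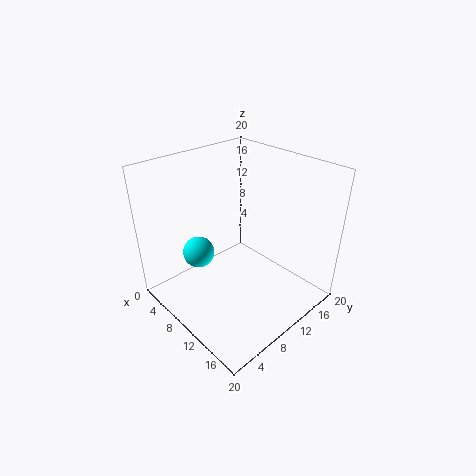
x = 9; y = 4; z = 10; c = 'cyan'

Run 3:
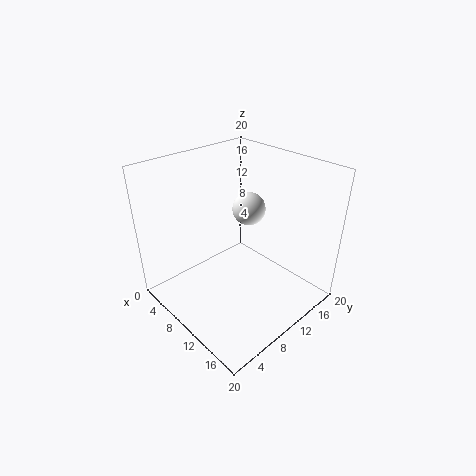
x = 13; y = 9; z = 16; c = 'white'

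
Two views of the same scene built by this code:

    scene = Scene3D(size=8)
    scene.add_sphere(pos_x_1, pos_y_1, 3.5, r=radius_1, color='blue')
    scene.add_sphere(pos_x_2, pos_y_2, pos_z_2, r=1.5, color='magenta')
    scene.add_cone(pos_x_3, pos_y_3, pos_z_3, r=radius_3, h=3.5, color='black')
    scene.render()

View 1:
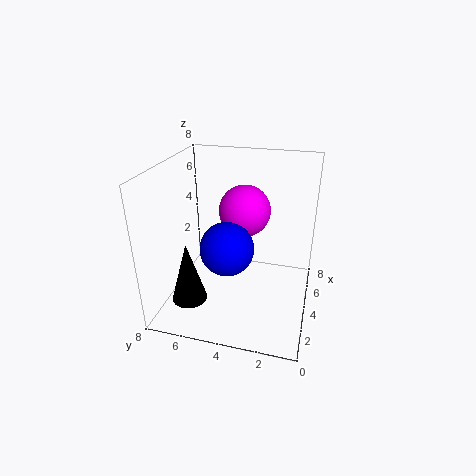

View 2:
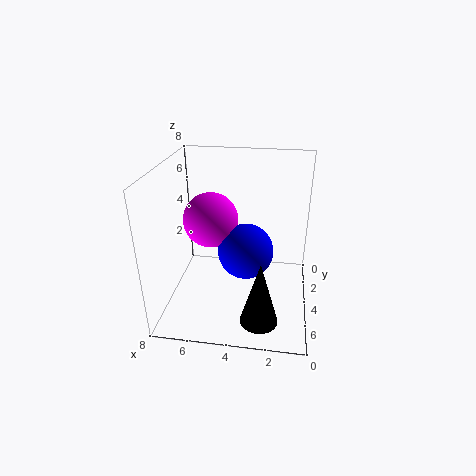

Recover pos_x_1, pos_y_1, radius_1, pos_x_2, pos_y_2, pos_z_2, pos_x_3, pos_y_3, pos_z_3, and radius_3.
pos_x_1 = 3.5, pos_y_1 = 4.5, radius_1 = 1.5, pos_x_2 = 5.5, pos_y_2 = 4, pos_z_2 = 5, pos_x_3 = 2.5, pos_y_3 = 6.5, pos_z_3 = 0.5, radius_3 = 1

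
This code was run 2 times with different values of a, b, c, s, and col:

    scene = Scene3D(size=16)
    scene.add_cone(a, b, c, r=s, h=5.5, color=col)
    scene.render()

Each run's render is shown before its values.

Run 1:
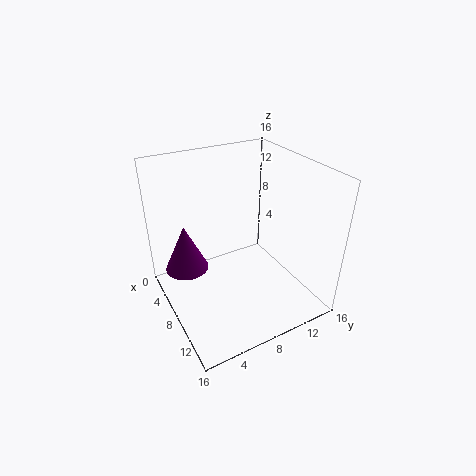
a = 4.5, b = 3, c = 3.5, s = 2.5, col = 'purple'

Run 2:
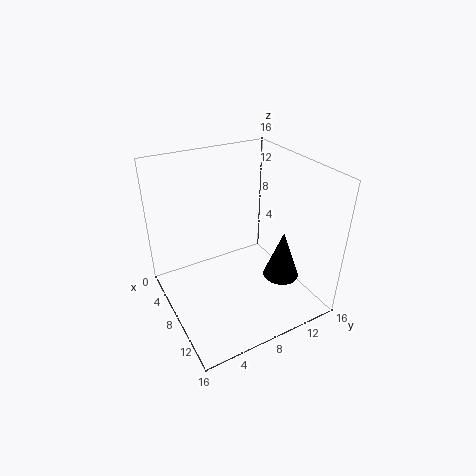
a = 11, b = 12, c = 3.5, s = 2, col = 'black'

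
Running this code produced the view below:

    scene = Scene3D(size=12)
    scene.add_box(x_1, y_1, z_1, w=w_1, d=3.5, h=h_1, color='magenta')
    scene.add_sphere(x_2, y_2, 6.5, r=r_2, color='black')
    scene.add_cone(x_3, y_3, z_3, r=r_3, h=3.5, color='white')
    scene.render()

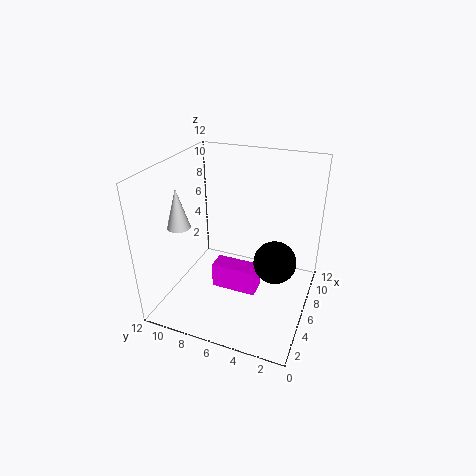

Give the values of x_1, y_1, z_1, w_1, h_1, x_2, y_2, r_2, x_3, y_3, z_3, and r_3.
x_1 = 3, y_1 = 3.5, z_1 = 3, w_1 = 1.5, h_1 = 2, x_2 = 3, y_2 = 2, r_2 = 1.5, x_3 = 5, y_3 = 11, z_3 = 6.5, r_3 = 1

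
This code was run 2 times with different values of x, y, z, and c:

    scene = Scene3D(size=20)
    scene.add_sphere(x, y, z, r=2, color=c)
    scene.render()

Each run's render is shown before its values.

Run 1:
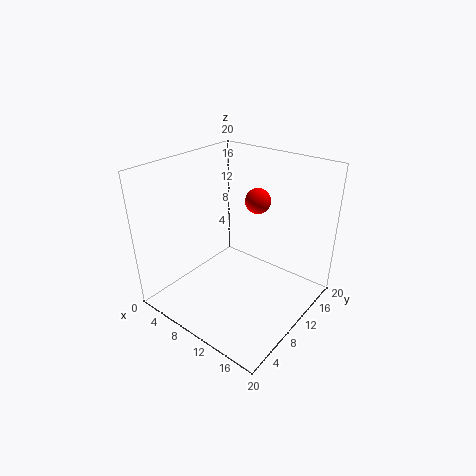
x = 8, y = 17.5, z = 12.5, c = 'red'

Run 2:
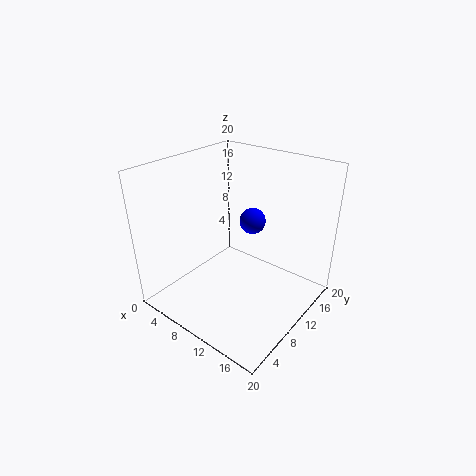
x = 8.5, y = 15.5, z = 10, c = 'blue'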